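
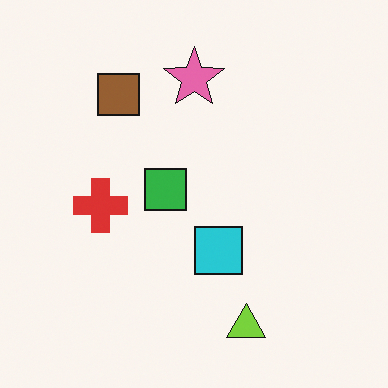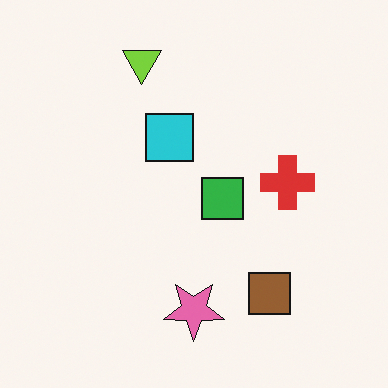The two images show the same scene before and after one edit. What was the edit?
The transformation is: rotated 180°.

The lime triangle sits in the bottom of the first image and the top of the second — consistent with a whole-image 180° rotation.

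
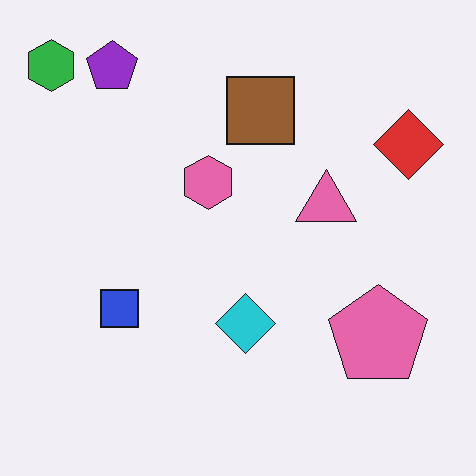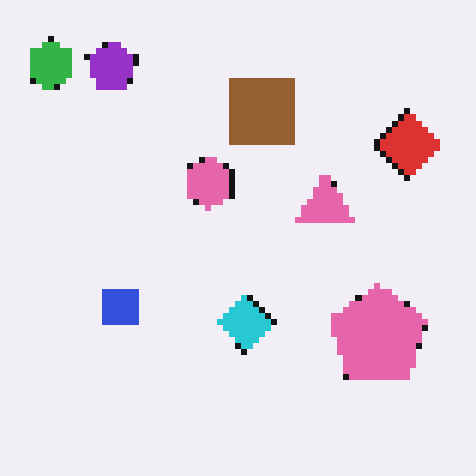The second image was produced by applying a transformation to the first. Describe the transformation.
The image was moderately pixelated.

Shapes are reduced to large square blocks; fine edges and outlines are lost — a downscale-then-upscale (mosaic) effect.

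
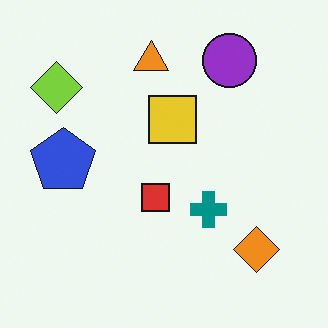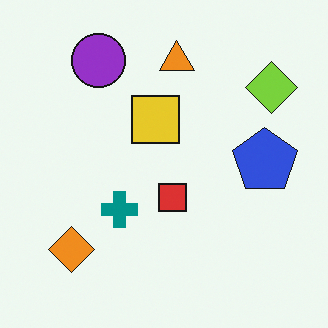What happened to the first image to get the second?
It was flipped horizontally (left ↔ right).

The lime diamond is in the top-left of the first image and the top-right of the second — shapes on opposite sides of the vertical midline have swapped in a mirror flip.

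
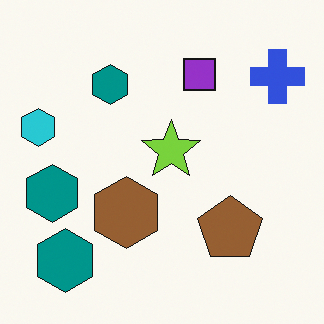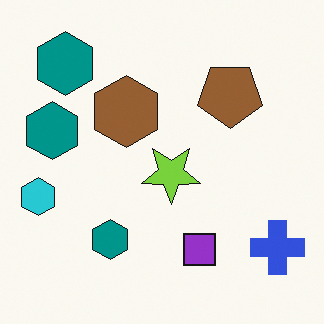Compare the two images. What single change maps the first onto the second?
The second image is the first flipped vertically (top ↔ bottom).

The purple square is in the top of the first image and the bottom of the second — shapes on opposite sides of the horizontal midline have swapped in a mirror flip.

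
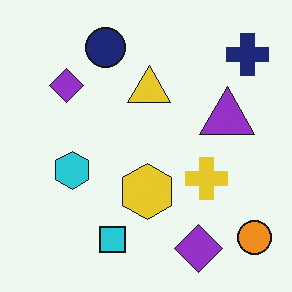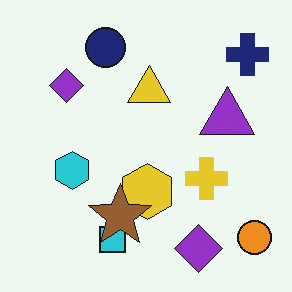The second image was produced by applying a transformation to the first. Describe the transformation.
The second image is the first overlaid with an additional brown star.

A brown star appears in the second image that is absent from the first.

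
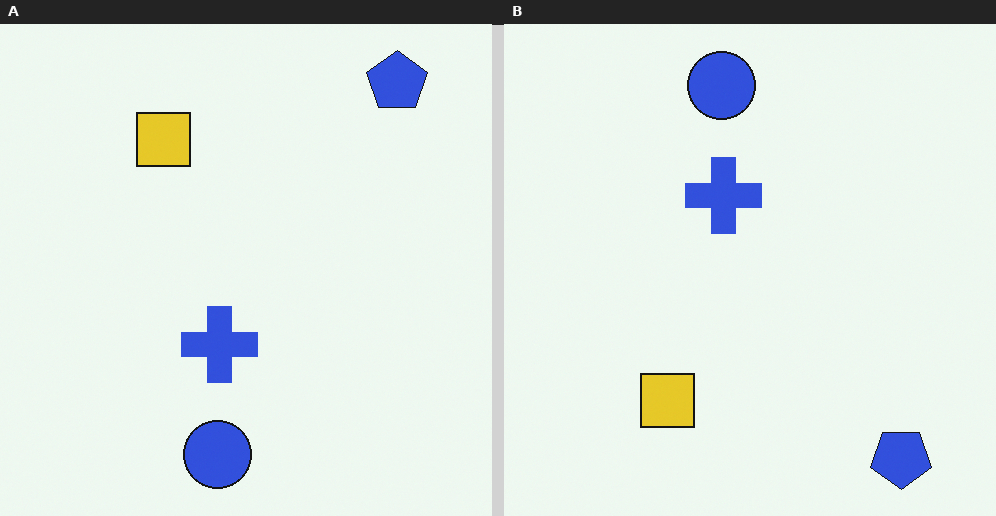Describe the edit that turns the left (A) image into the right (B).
Flipped vertically (top ↔ bottom).

The blue pentagon is in the top-right of the left (A) image and the bottom-right of the right (B) — shapes on opposite sides of the horizontal midline have swapped in a mirror flip.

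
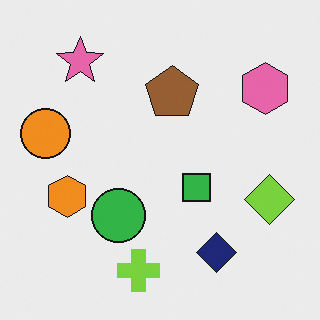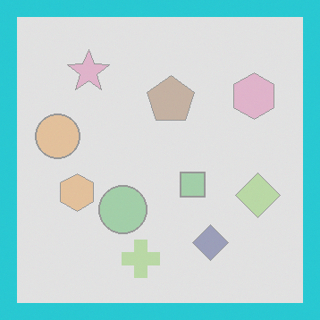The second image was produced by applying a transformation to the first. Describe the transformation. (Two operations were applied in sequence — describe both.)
Washed out (contrast reduced), then framed with a cyan border.

Tones are pushed toward mid-grey across the whole image — a global contrast change. A solid cyan frame runs around the edge of the second image, with the content slightly shrunk inside it.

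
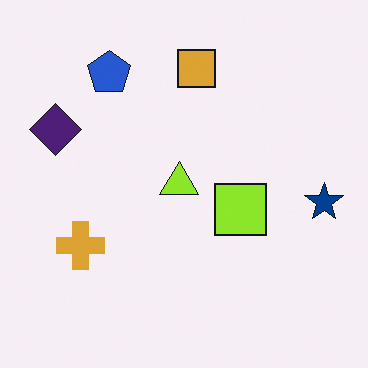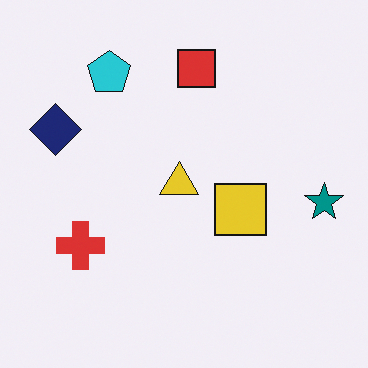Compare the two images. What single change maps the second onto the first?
Hue-shifted by a small amount.

Every shape's color has rotated by the same amount around the hue wheel — a uniform hue shift.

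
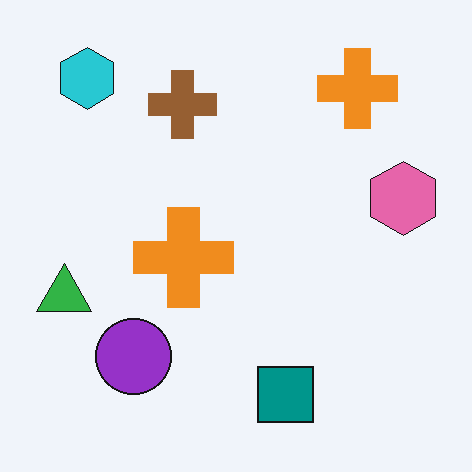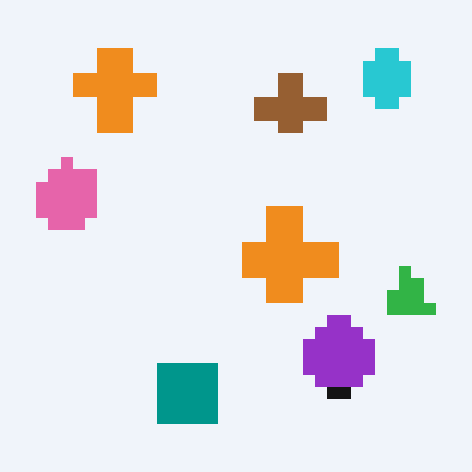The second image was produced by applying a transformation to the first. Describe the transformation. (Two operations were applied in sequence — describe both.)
The second image is the first flipped horizontally (left ↔ right), then coarsely pixelated.

The green triangle is in the left of the first image and the right of the second — shapes on opposite sides of the vertical midline have swapped in a mirror flip. Shapes are reduced to large square blocks; fine edges and outlines are lost — a downscale-then-upscale (mosaic) effect.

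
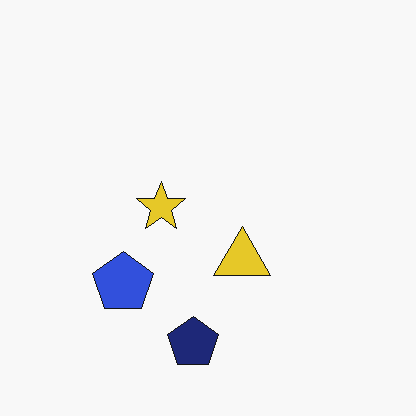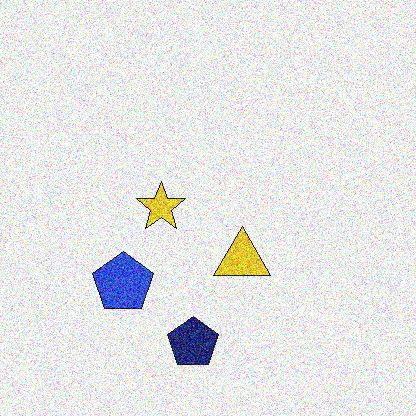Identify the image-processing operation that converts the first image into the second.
The transformation is: degraded with a thick layer of grain.

Random speckle covers the whole image, including the flat background.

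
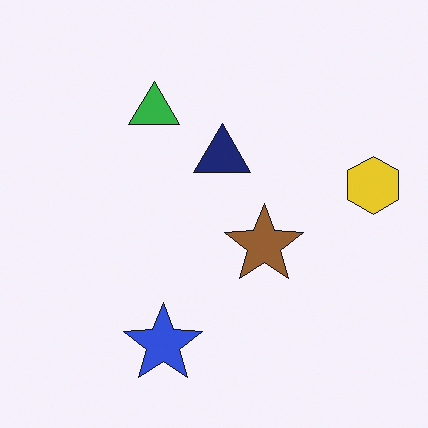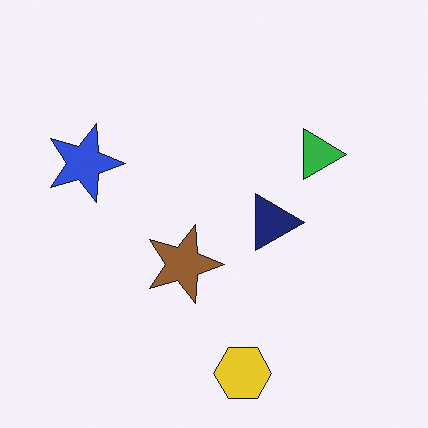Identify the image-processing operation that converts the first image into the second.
The image was rotated 90° clockwise.

The yellow hexagon sits in the right of the first image and the bottom of the second — consistent with a whole-image 90° clockwise rotation.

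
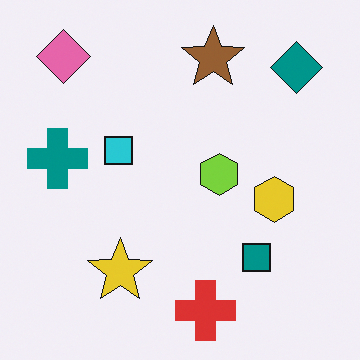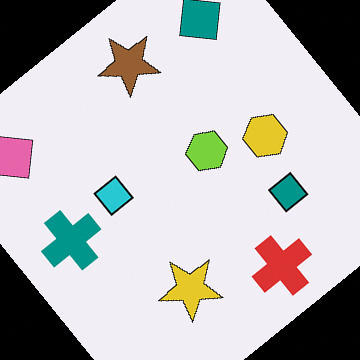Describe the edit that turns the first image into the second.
The transformation is: rotated counter-clockwise by a large amount — several tens of degrees.

Every shape is tilted by the same angle and the image corners show triangular fill wedges — a whole-image rotation by a non-right angle.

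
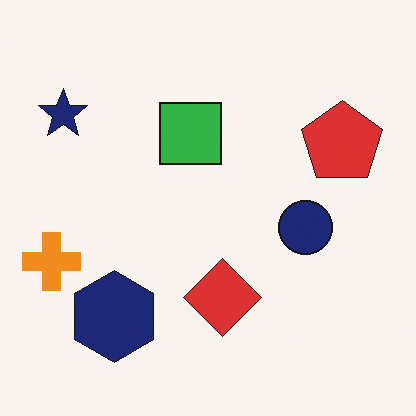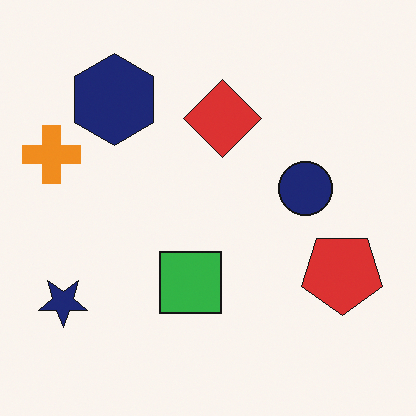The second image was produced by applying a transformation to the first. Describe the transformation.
It was flipped vertically (top ↔ bottom).

The navy hexagon is in the bottom-left of the first image and the top-left of the second — shapes on opposite sides of the horizontal midline have swapped in a mirror flip.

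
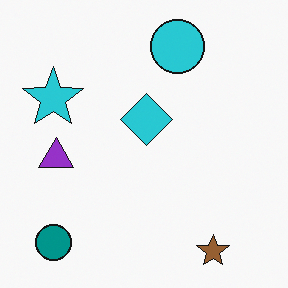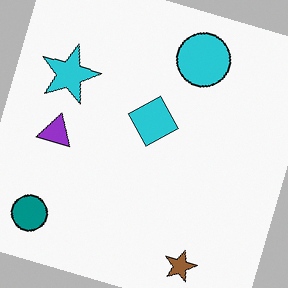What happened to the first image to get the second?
It was rotated clockwise by a clearly visible amount.

Every shape is tilted by the same angle and the image corners show triangular fill wedges — a whole-image rotation by a non-right angle.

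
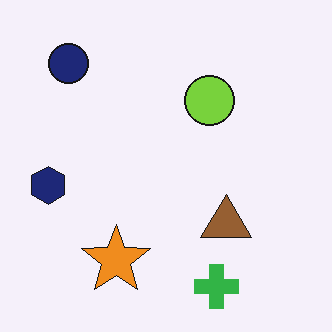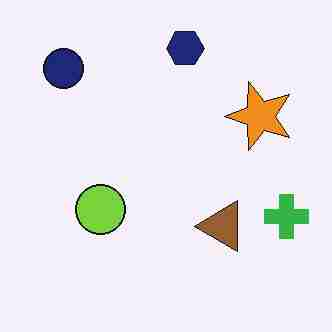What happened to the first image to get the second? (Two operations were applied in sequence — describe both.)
This is the original image transposed (reflected across the top-left ↔ bottom-right diagonal), then heavily JPEG-compressed with obvious blocking artifacts.

Shapes have swapped their row and column positions — what was in the top-right is now in the bottom-left — a diagonal reflection. Blocky 8×8 compression artifacts appear around shape edges and the flat background shows ringing — characteristic JPEG degradation.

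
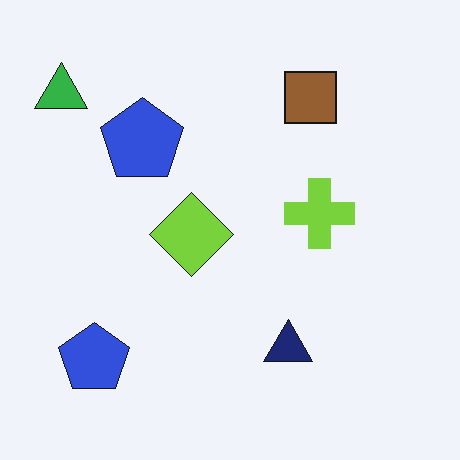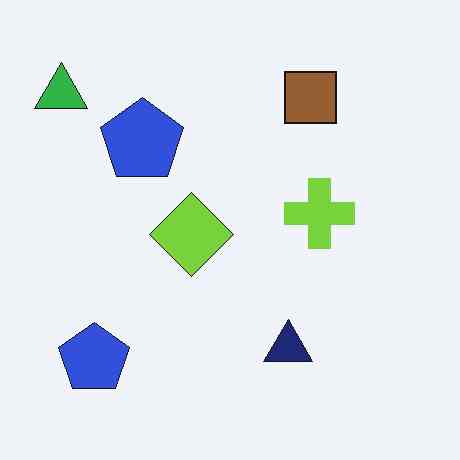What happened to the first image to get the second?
It was given moderate JPEG compression.

Blocky 8×8 compression artifacts appear around shape edges and the flat background shows ringing — characteristic JPEG degradation.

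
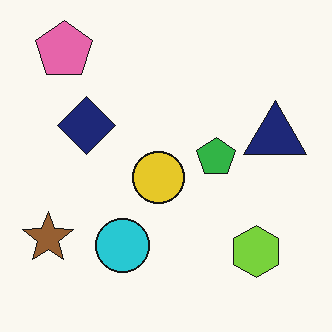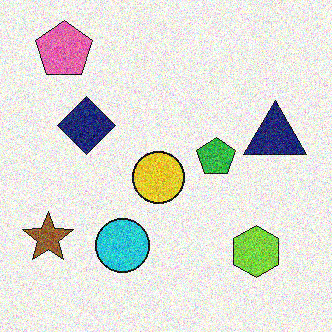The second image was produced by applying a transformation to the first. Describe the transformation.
The transformation is: degraded with heavy additive noise.

Random speckle covers the whole image, including the flat background.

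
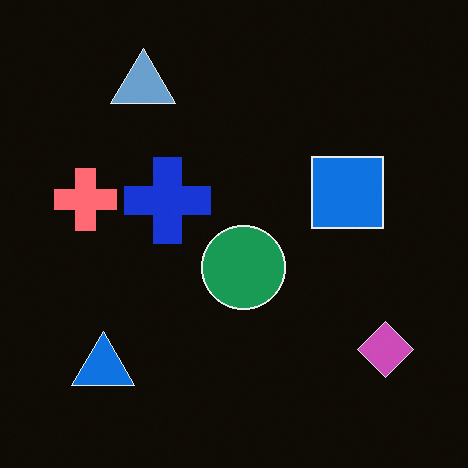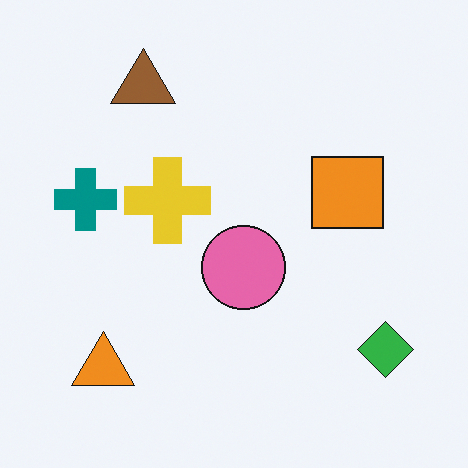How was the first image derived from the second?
Color-inverted (negative).

The light background has become dark and every shape's color is its complement — a photographic negative.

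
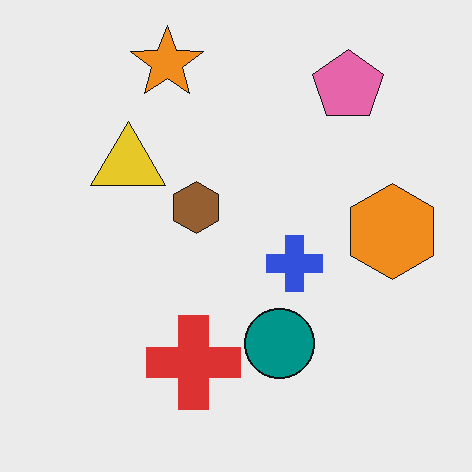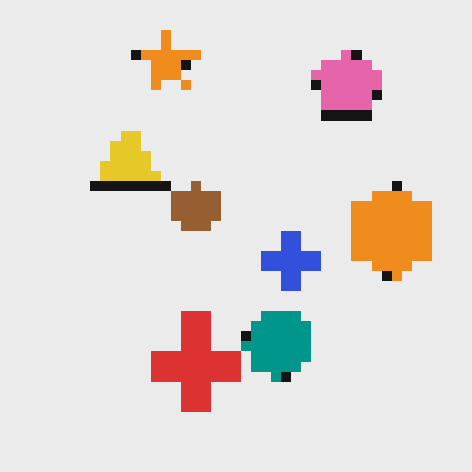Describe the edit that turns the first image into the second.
The transformation is: coarsely pixelated.

Shapes are reduced to large square blocks; fine edges and outlines are lost — a downscale-then-upscale (mosaic) effect.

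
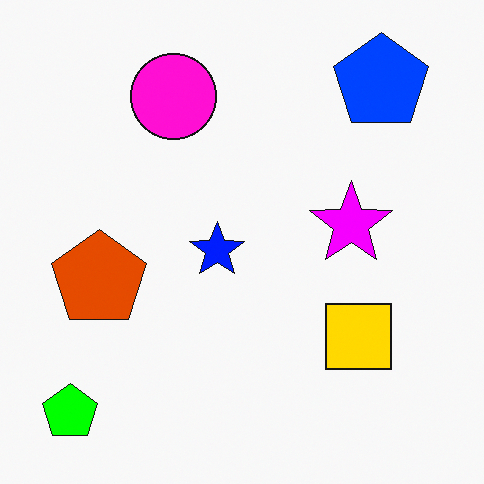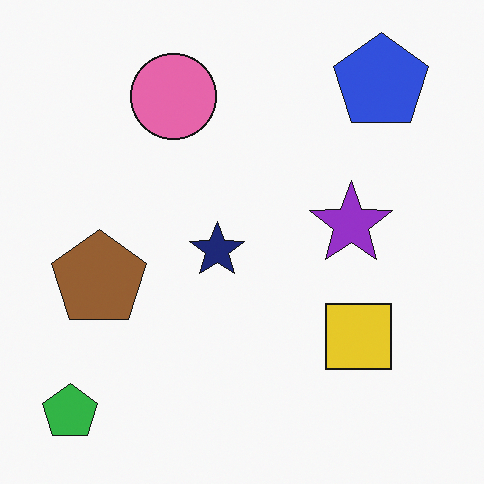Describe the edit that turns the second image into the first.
Made much more vivid (saturation change).

All colors are more vivid — a global saturation change.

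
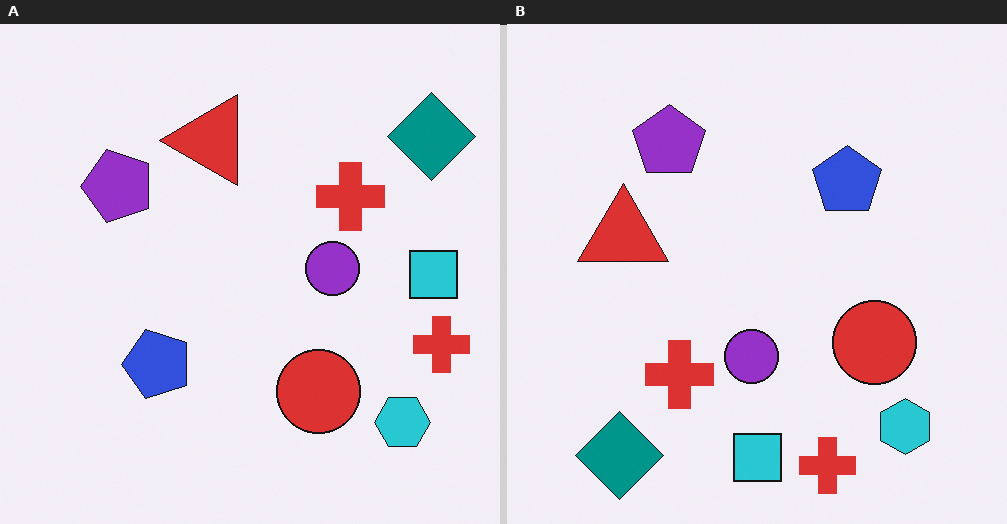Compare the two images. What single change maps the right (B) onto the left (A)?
Transposed (reflected across the top-left ↔ bottom-right diagonal).

Shapes have swapped their row and column positions — what was in the top-right is now in the bottom-left — a diagonal reflection.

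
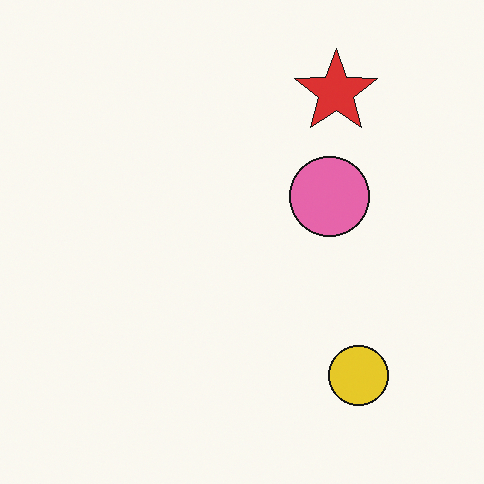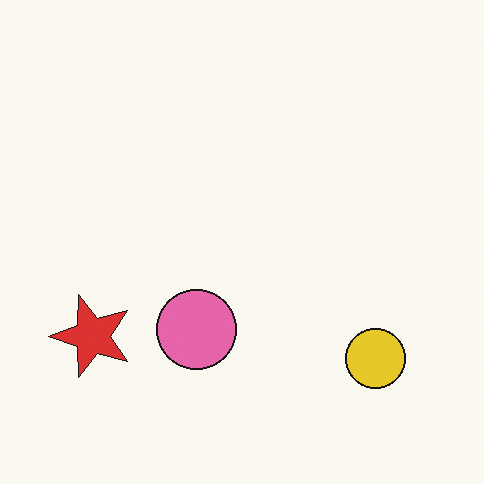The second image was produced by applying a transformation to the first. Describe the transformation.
The transformation is: transposed (reflected across the top-left ↔ bottom-right diagonal).

Shapes have swapped their row and column positions — what was in the top-right is now in the bottom-left — a diagonal reflection.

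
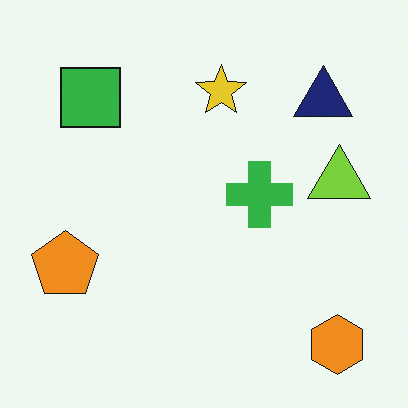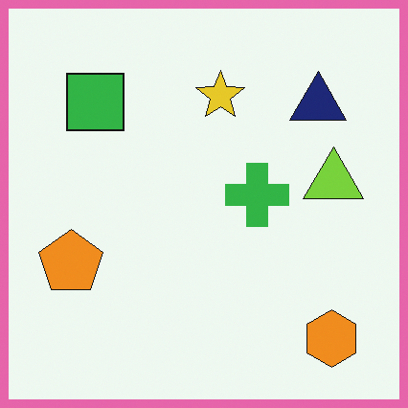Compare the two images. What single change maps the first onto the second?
The second image is the first framed with a pink border.

A solid pink frame runs around the edge of the second image, with the content slightly shrunk inside it.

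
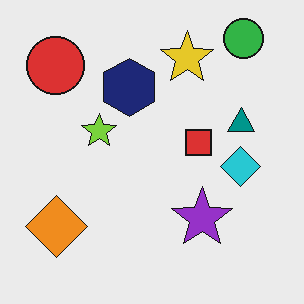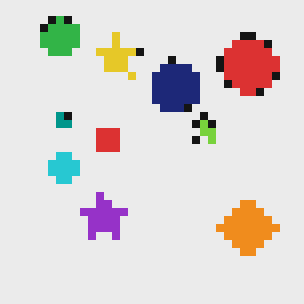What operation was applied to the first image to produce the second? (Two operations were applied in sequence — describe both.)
The transformation is: pixelated into visible square blocks, then flipped horizontally (left ↔ right).

Shapes are reduced to large square blocks; fine edges and outlines are lost — a downscale-then-upscale (mosaic) effect. The red circle is in the top-left of the first image and the top-right of the second — shapes on opposite sides of the vertical midline have swapped in a mirror flip.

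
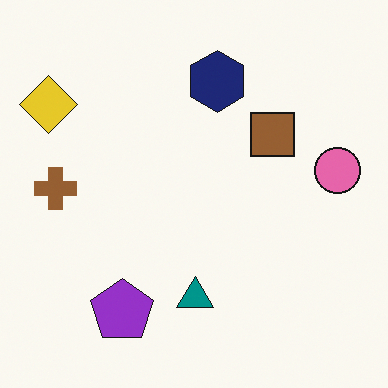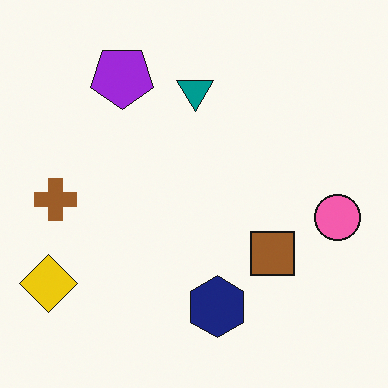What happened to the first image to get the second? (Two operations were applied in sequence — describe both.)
It was slightly oversaturated, then flipped vertically (top ↔ bottom).

All colors are more vivid — a global saturation change. The purple pentagon is in the bottom-left of the first image and the top-left of the second — shapes on opposite sides of the horizontal midline have swapped in a mirror flip.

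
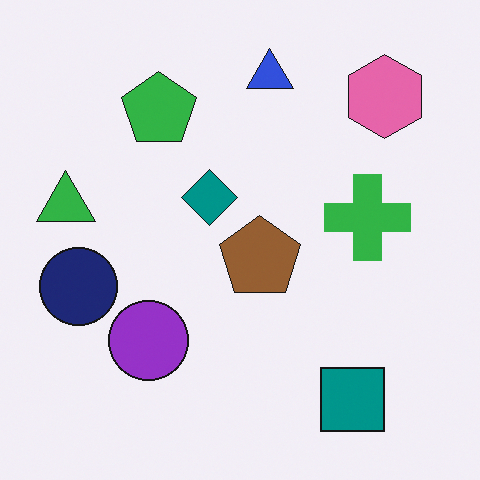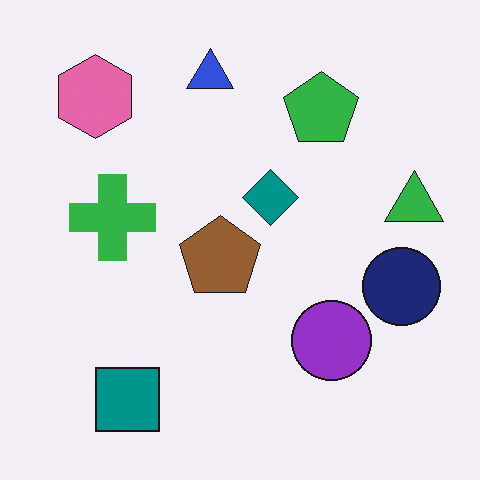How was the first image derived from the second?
The image was flipped horizontally (left ↔ right).

The green triangle is in the right of the second image and the left of the first — shapes on opposite sides of the vertical midline have swapped in a mirror flip.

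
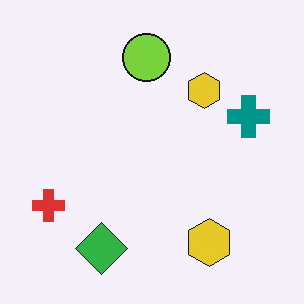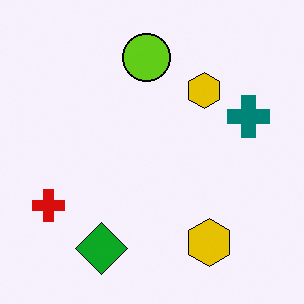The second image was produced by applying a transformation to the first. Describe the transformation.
The transformation is: given slightly increased contrast.

Tones are pushed away from mid-grey across the whole image — a global contrast change.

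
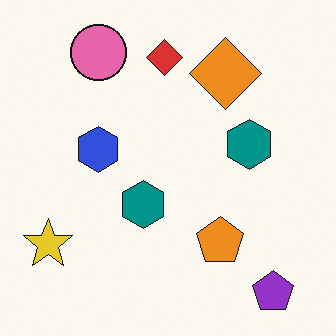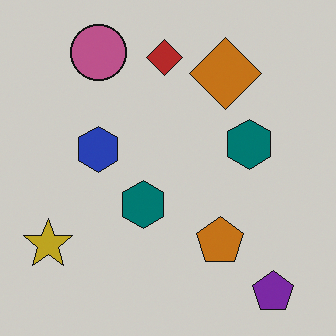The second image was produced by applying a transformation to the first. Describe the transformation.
This is the original image darkened a little.

Every pixel — background and shapes alike — is uniformly darkened.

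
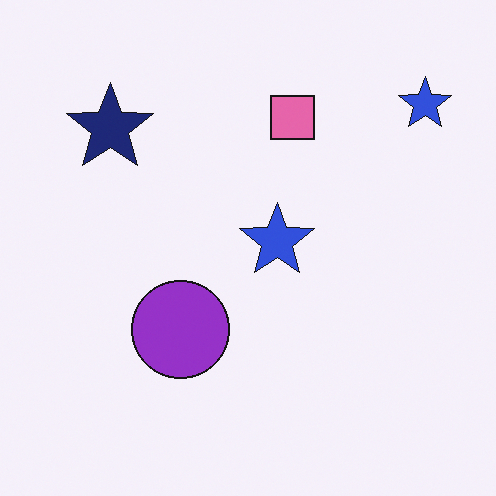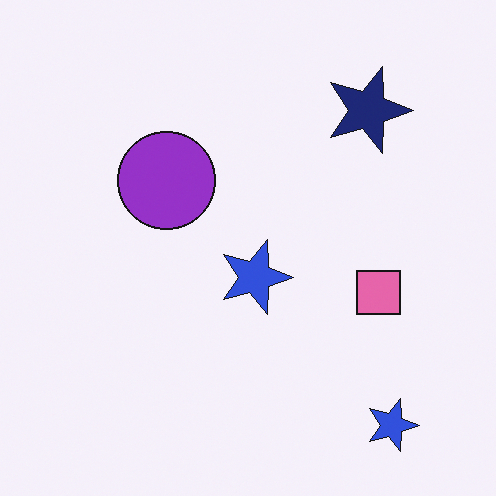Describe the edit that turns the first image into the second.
The transformation is: rotated 90° clockwise.

The navy star sits in the top-left of the first image and the top-right of the second — consistent with a whole-image 90° clockwise rotation.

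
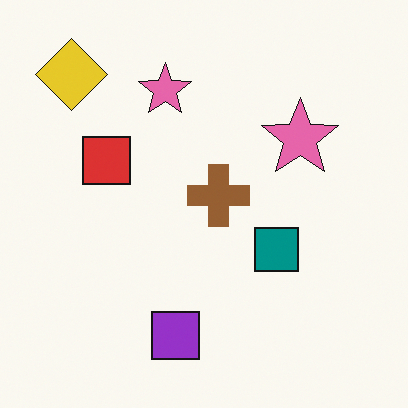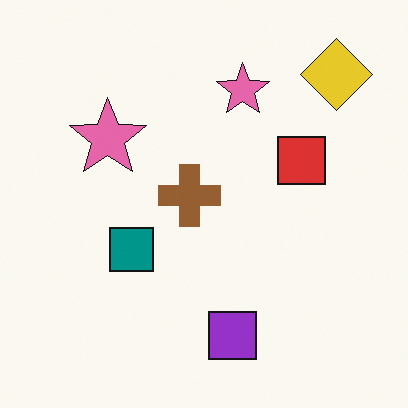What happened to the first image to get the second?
The transformation is: flipped horizontally (left ↔ right).

The yellow diamond is in the top-left of the first image and the top-right of the second — shapes on opposite sides of the vertical midline have swapped in a mirror flip.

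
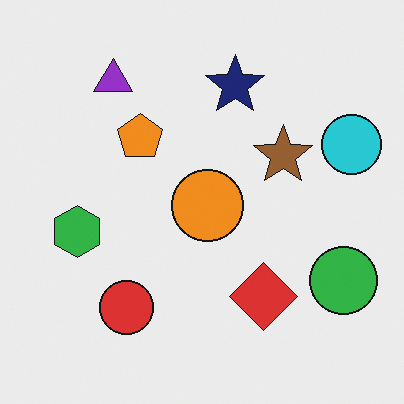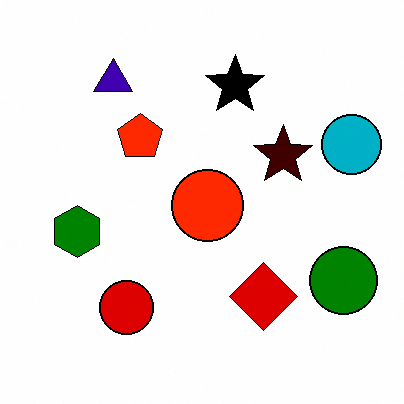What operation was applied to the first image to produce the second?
It was given much higher contrast.

Tones are pushed away from mid-grey across the whole image — a global contrast change.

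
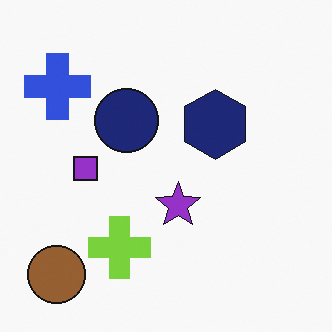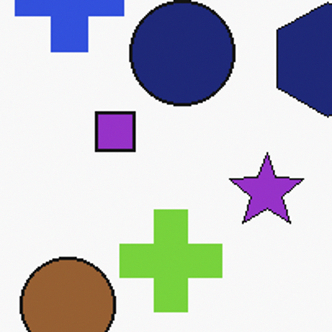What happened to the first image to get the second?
The transformation is: cropped to a noticeably smaller region and rescaled.

The visible shapes are larger and the field of view is narrower; shapes near the original edges may be partly or wholly outside the frame — a crop-and-rescale.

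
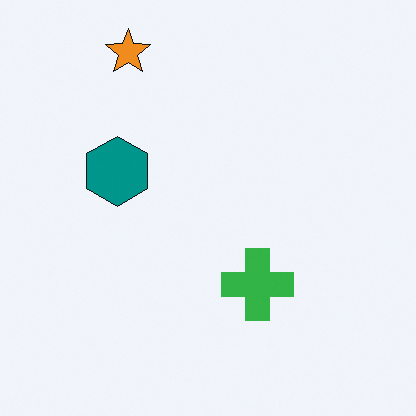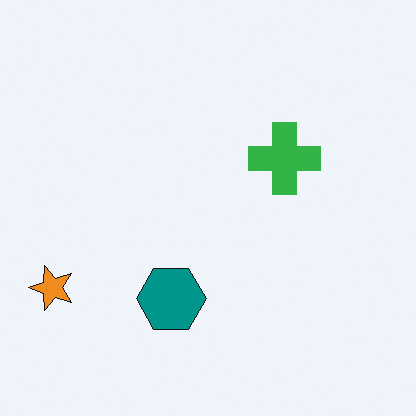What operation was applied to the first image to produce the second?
Rotated 90° counter-clockwise.

The orange star sits in the top-left of the first image and the bottom-left of the second — consistent with a whole-image 90° counter-clockwise rotation.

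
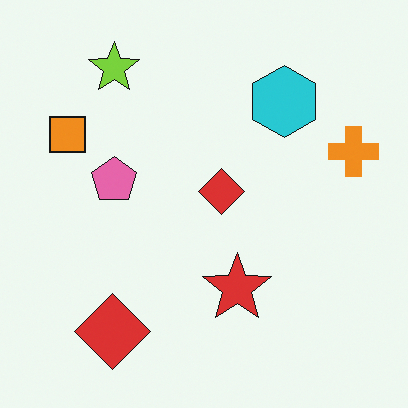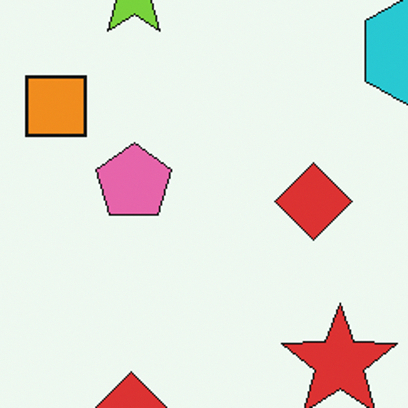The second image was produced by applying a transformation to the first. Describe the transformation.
Cropped tightly and scaled back up.

The visible shapes are larger and the field of view is narrower; shapes near the original edges may be partly or wholly outside the frame — a crop-and-rescale.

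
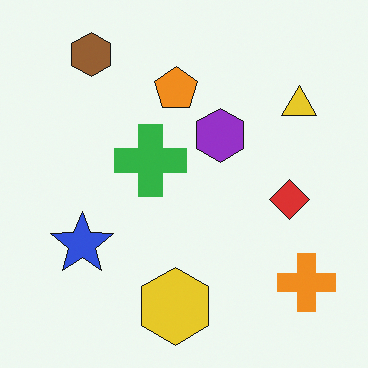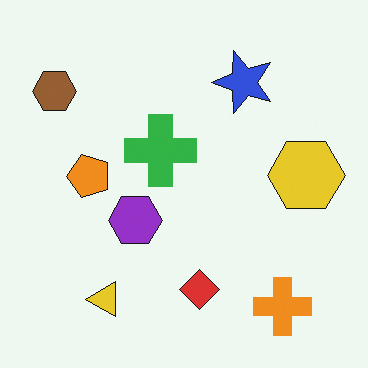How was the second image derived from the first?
The transformation is: transposed (reflected across the top-left ↔ bottom-right diagonal).

Shapes have swapped their row and column positions — what was in the top-right is now in the bottom-left — a diagonal reflection.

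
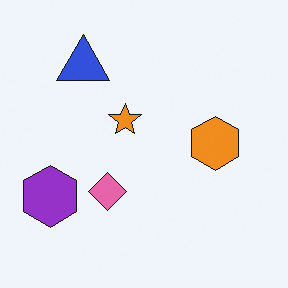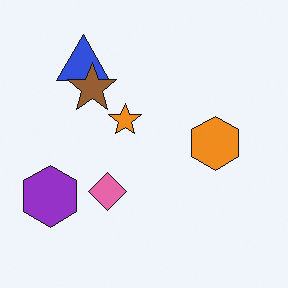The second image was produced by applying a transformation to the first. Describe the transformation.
Overlaid with an additional brown star.

A brown star appears in the second image that is absent from the first.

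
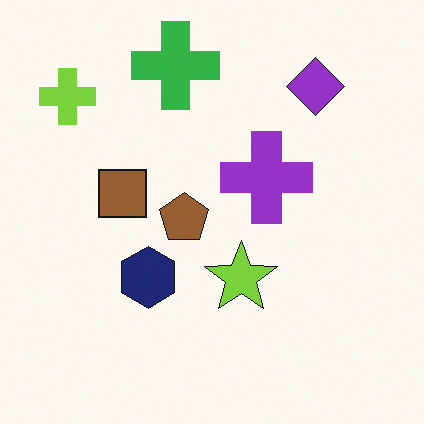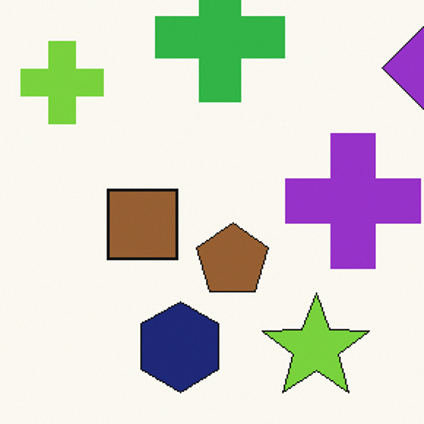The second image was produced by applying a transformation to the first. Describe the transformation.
The transformation is: cropped to a modestly smaller region and rescaled.

The visible shapes are larger and the field of view is narrower; shapes near the original edges may be partly or wholly outside the frame — a crop-and-rescale.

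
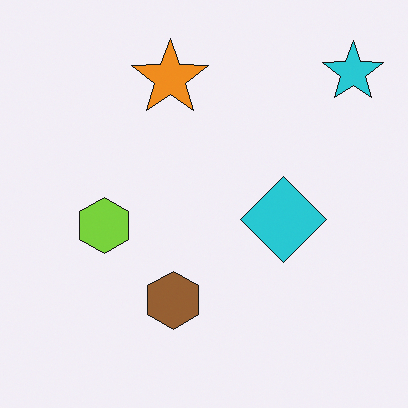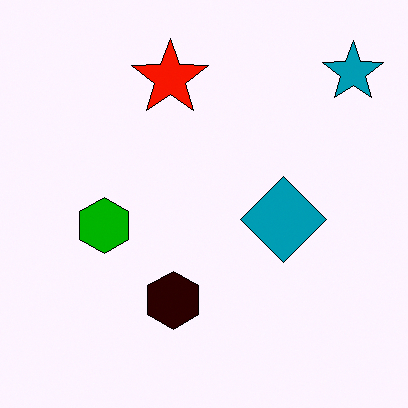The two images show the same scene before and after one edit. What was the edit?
The image was boosted in contrast.

Tones are pushed away from mid-grey across the whole image — a global contrast change.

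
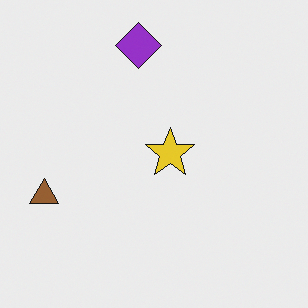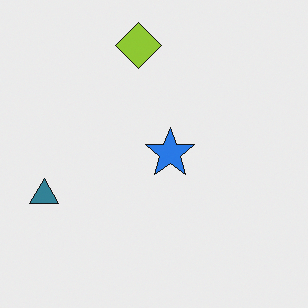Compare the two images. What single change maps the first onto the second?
Hue-shifted through roughly half the color wheel.

Every shape's color has rotated by the same amount around the hue wheel — a uniform hue shift.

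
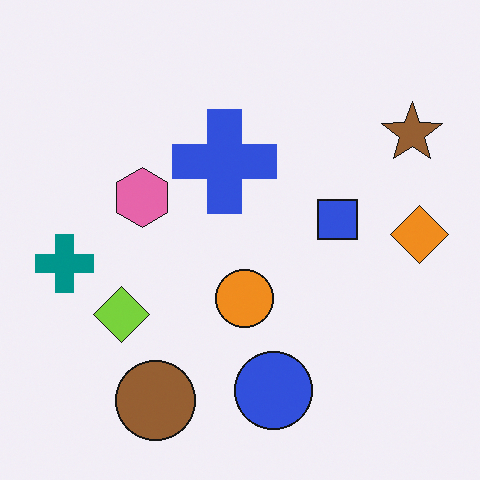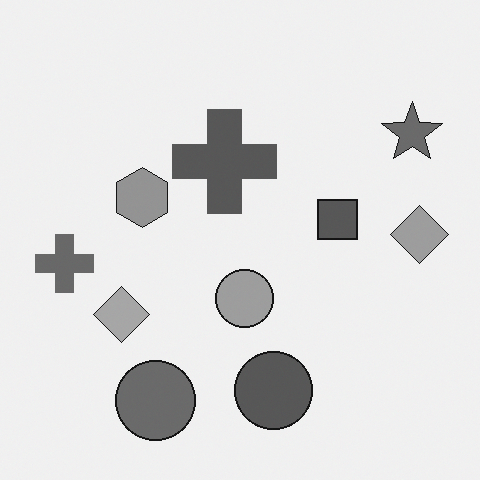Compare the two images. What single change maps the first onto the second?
This is the original image converted to grayscale.

All color is removed — every shape is now a shade of grey.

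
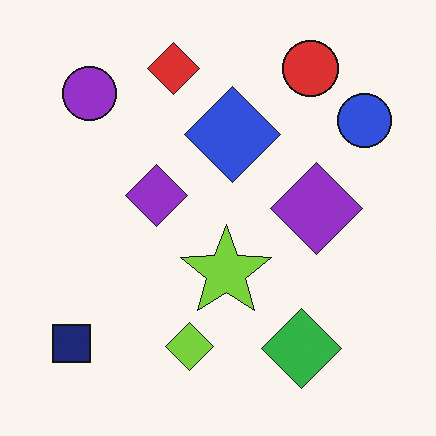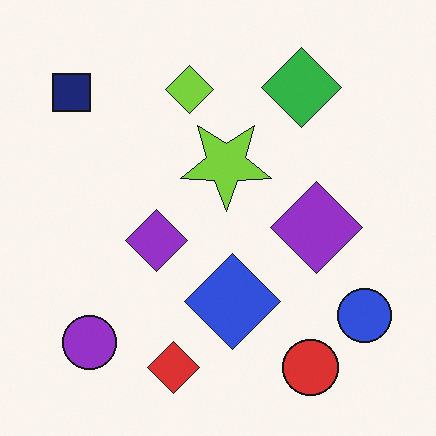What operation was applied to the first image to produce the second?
The image was flipped vertically (top ↔ bottom).

The red diamond is in the top of the first image and the bottom of the second — shapes on opposite sides of the horizontal midline have swapped in a mirror flip.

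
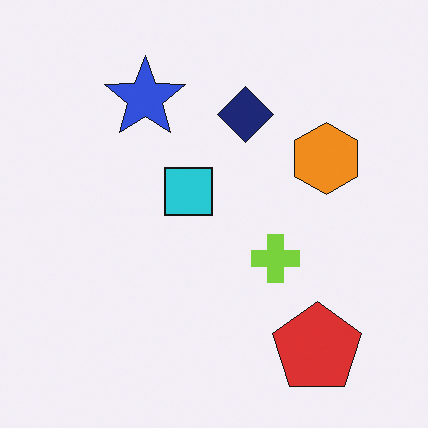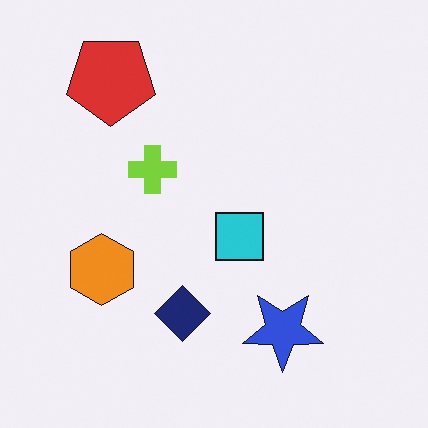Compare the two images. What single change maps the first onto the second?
This is the original image rotated 180°.

The red pentagon sits in the bottom-right of the first image and the top-left of the second — consistent with a whole-image 180° rotation.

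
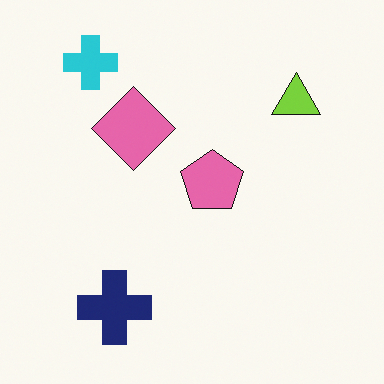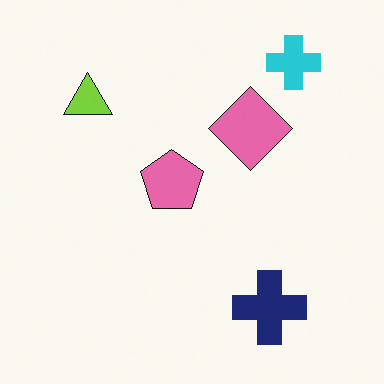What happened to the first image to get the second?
The image was flipped horizontally (left ↔ right).

The lime triangle is in the top-right of the first image and the top-left of the second — shapes on opposite sides of the vertical midline have swapped in a mirror flip.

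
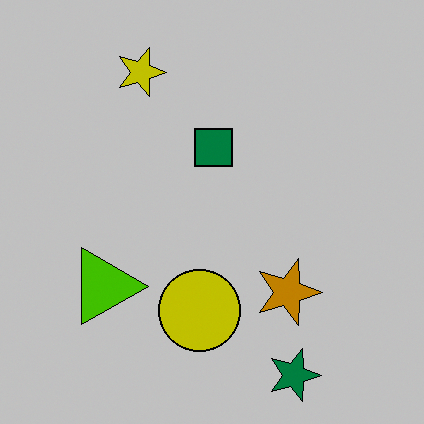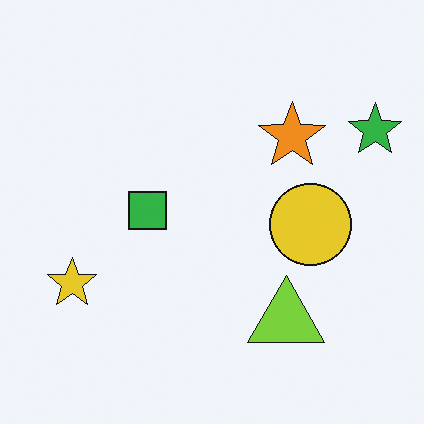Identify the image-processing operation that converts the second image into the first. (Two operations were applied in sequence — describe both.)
The transformation is: aggressively posterized, then rotated 90° clockwise.

Each flat color has snapped to a coarser quantized level — most visibly, the near-white background has dropped to a flat grey. The green star sits in the top-right of the second image and the bottom-right of the first — consistent with a whole-image 90° clockwise rotation.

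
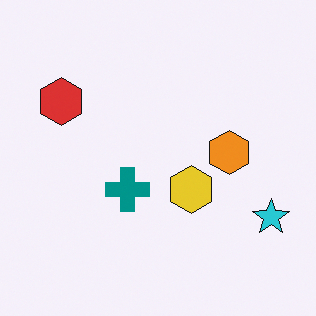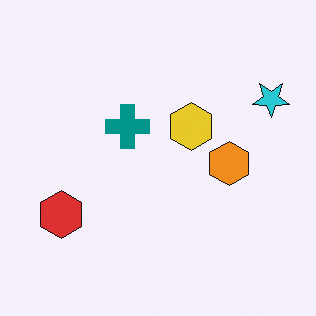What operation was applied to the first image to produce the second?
Flipped vertically (top ↔ bottom).

The cyan star is in the bottom-right of the first image and the top-right of the second — shapes on opposite sides of the horizontal midline have swapped in a mirror flip.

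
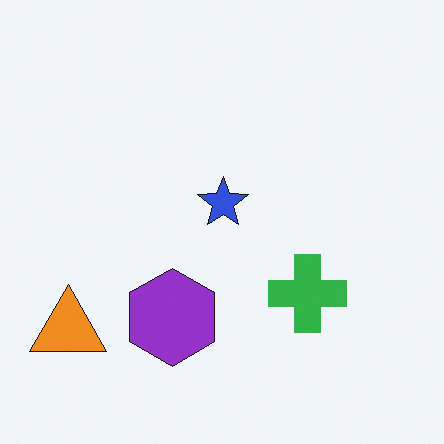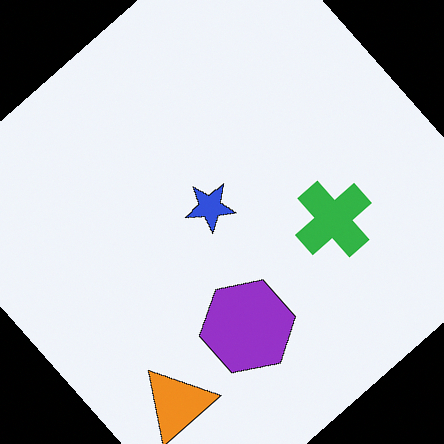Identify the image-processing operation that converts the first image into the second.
The second image is the first rotated counter-clockwise by a large amount — several tens of degrees.

Every shape is tilted by the same angle and the image corners show triangular fill wedges — a whole-image rotation by a non-right angle.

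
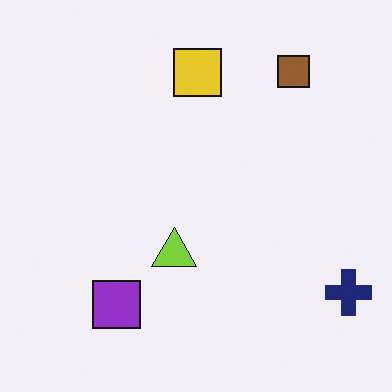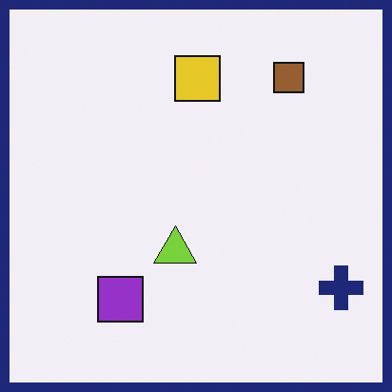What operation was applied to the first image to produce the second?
Framed with a navy border.

A solid navy frame runs around the edge of the second image, with the content slightly shrunk inside it.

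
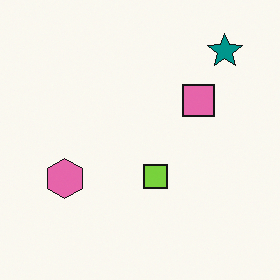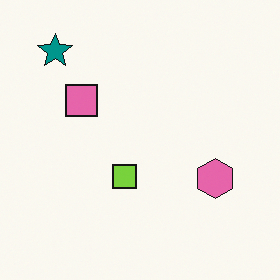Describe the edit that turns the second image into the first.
The first image is the second flipped horizontally (left ↔ right).

The teal star is in the top-left of the second image and the top-right of the first — shapes on opposite sides of the vertical midline have swapped in a mirror flip.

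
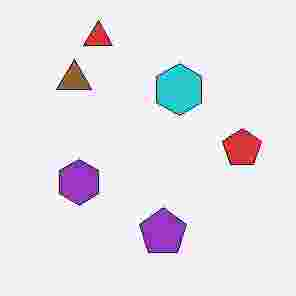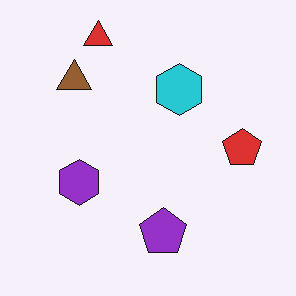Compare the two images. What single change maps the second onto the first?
Heavily JPEG-compressed with obvious blocking artifacts.

Blocky 8×8 compression artifacts appear around shape edges and the flat background shows ringing — characteristic JPEG degradation.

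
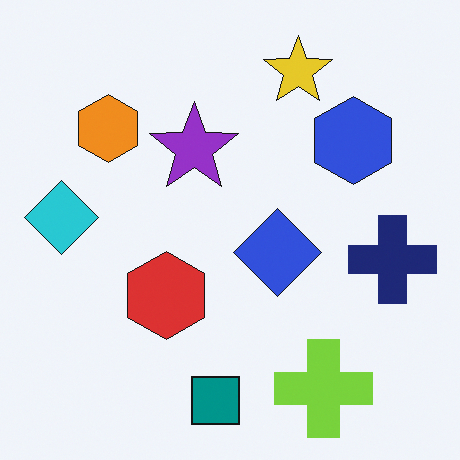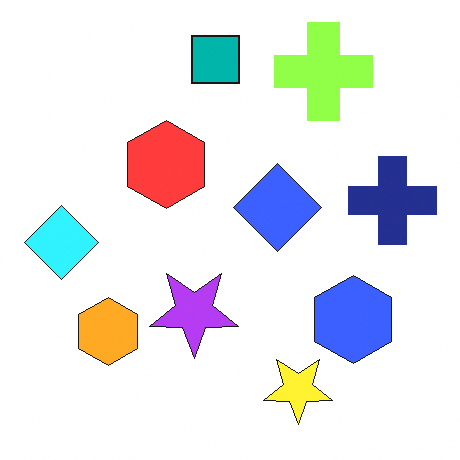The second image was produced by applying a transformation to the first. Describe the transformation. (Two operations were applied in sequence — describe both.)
It was slightly brightened, then flipped vertically (top ↔ bottom).

Every pixel — background and shapes alike — is uniformly brightened. The teal square is in the bottom of the first image and the top of the second — shapes on opposite sides of the horizontal midline have swapped in a mirror flip.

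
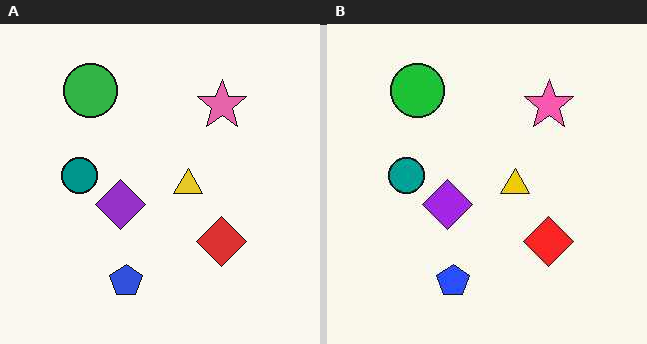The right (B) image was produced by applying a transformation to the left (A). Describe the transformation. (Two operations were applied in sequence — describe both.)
It was slightly oversaturated, then JPEG-compressed with visible artifacts.

All colors are more vivid — a global saturation change. Blocky 8×8 compression artifacts appear around shape edges and the flat background shows ringing — characteristic JPEG degradation.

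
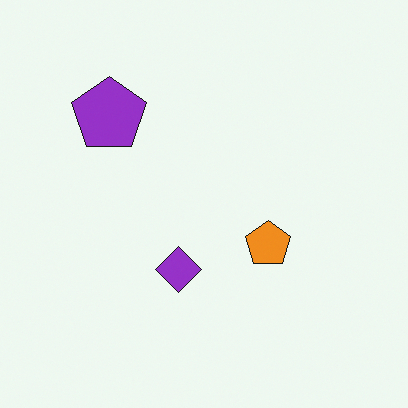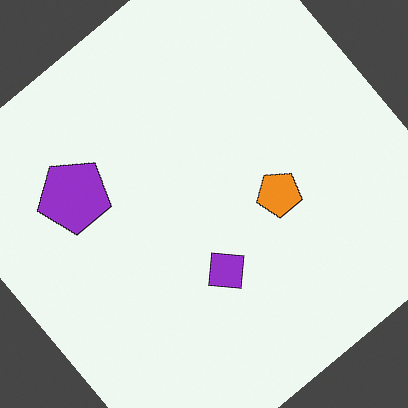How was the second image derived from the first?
Rotated counter-clockwise by a large amount — several tens of degrees.

Every shape is tilted by the same angle and the image corners show triangular fill wedges — a whole-image rotation by a non-right angle.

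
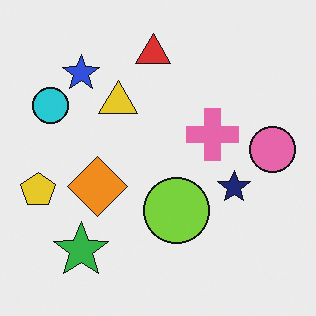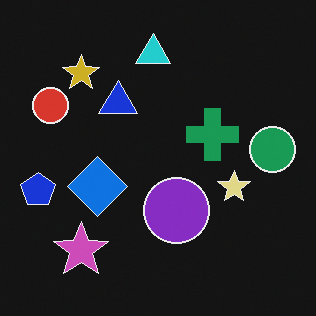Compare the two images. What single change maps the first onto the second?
It was color-inverted (negative).

The light background has become dark and every shape's color is its complement — a photographic negative.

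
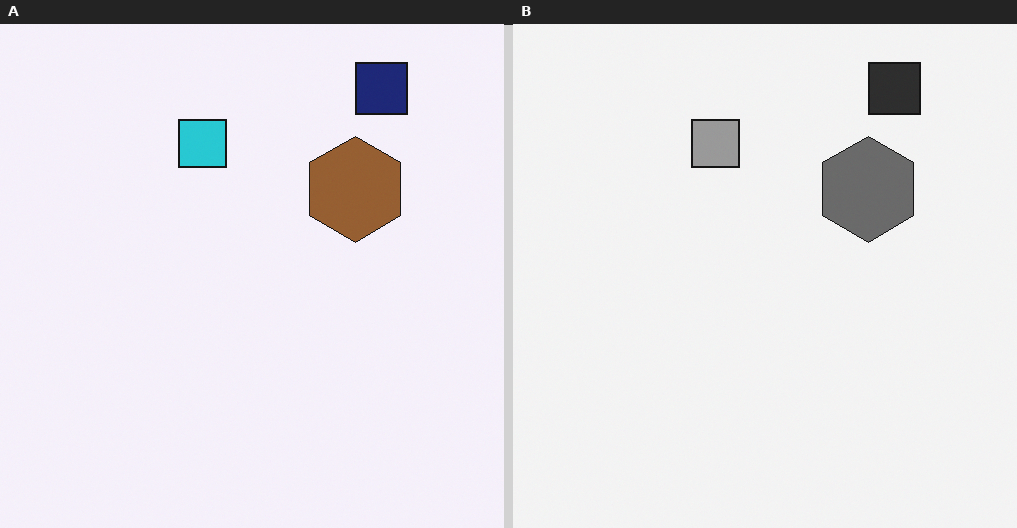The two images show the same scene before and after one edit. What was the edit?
This is the original image converted to grayscale.

All color is removed — every shape is now a shade of grey.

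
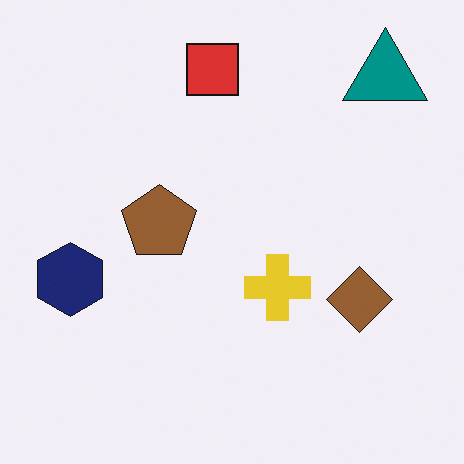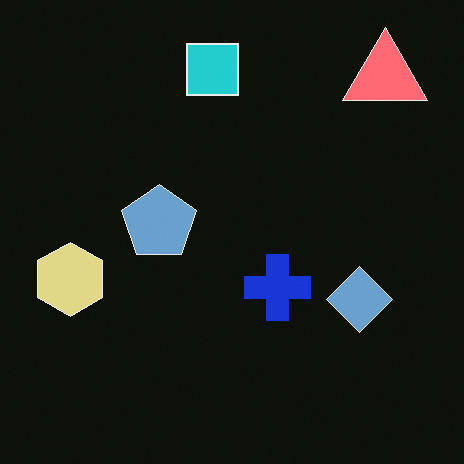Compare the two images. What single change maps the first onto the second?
The image was color-inverted (negative).

The light background has become dark and every shape's color is its complement — a photographic negative.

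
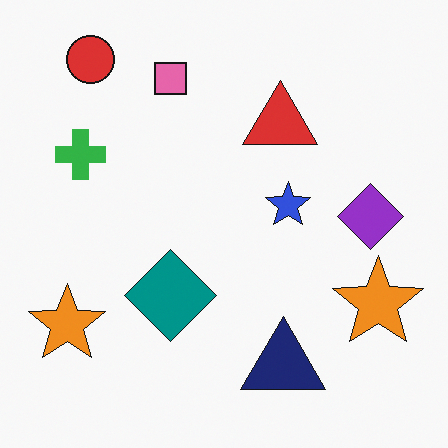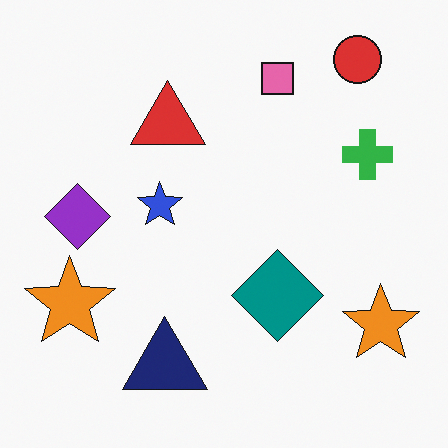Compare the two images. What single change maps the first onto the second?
Flipped horizontally (left ↔ right).

The purple diamond is in the right of the first image and the left of the second — shapes on opposite sides of the vertical midline have swapped in a mirror flip.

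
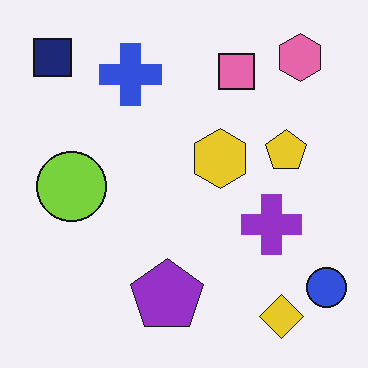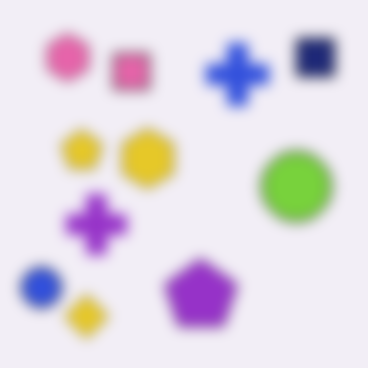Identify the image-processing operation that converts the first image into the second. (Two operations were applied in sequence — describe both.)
The second image is the first flipped horizontally (left ↔ right), then strongly gaussian-blurred.

The blue circle is in the bottom-right of the first image and the bottom-left of the second — shapes on opposite sides of the vertical midline have swapped in a mirror flip. Shape edges and outlines are uniformly softened across the whole image.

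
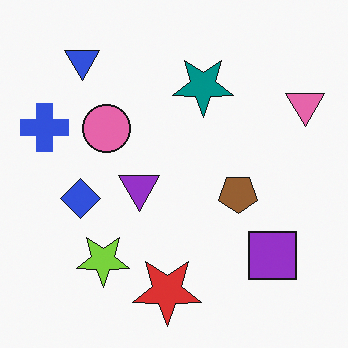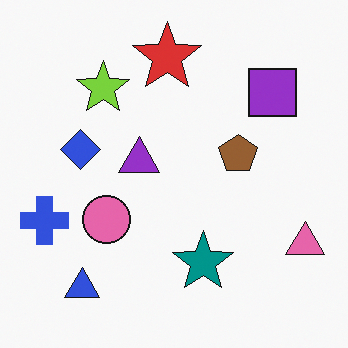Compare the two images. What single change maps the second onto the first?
Flipped vertically (top ↔ bottom).

The red star is in the top of the second image and the bottom of the first — shapes on opposite sides of the horizontal midline have swapped in a mirror flip.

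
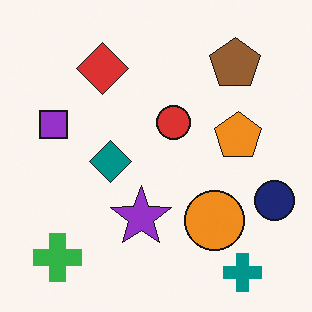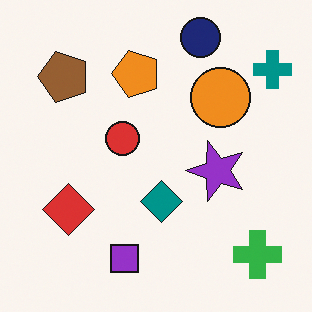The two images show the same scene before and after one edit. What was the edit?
It was rotated 90° counter-clockwise.

The teal cross sits in the bottom-right of the first image and the top-right of the second — consistent with a whole-image 90° counter-clockwise rotation.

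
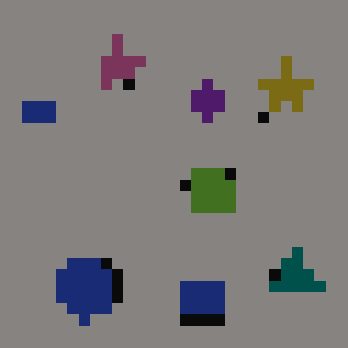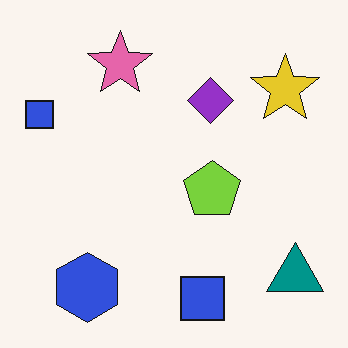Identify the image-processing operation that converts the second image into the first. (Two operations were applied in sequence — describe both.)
The transformation is: coarsely pixelated, then noticeably darkened.

Shapes are reduced to large square blocks; fine edges and outlines are lost — a downscale-then-upscale (mosaic) effect. Every pixel — background and shapes alike — is uniformly darkened.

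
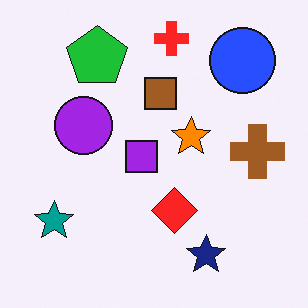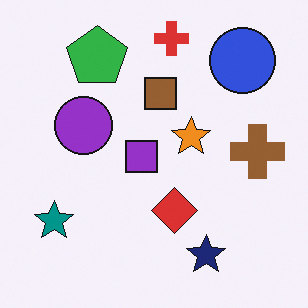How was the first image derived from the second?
This is the original image slightly oversaturated.

All colors are more vivid — a global saturation change.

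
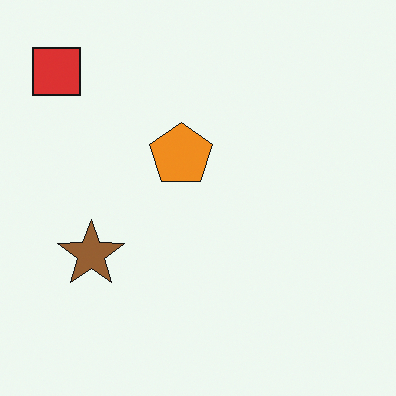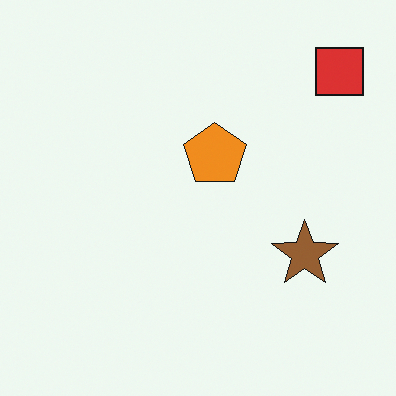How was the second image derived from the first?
Flipped horizontally (left ↔ right).

The red square is in the top-left of the first image and the top-right of the second — shapes on opposite sides of the vertical midline have swapped in a mirror flip.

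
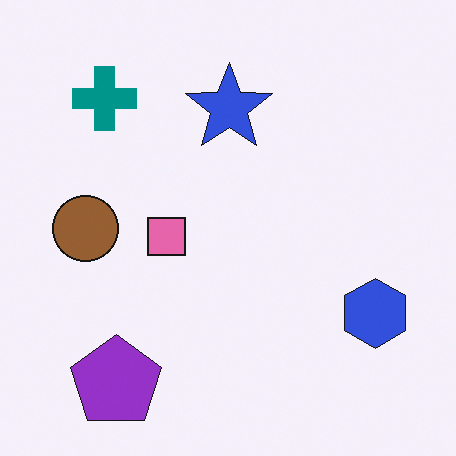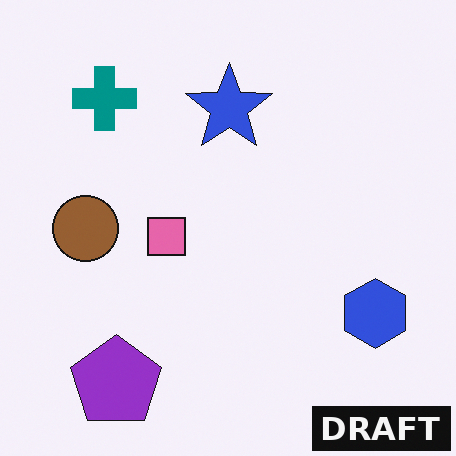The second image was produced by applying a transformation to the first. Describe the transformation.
The image was watermarked with the text "DRAFT" in the lower-right corner.

A dark label reading "DRAFT" appears in the lower-right corner.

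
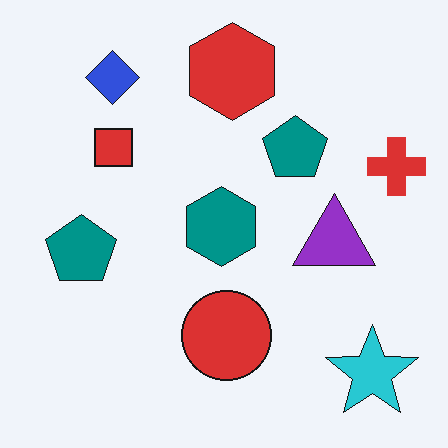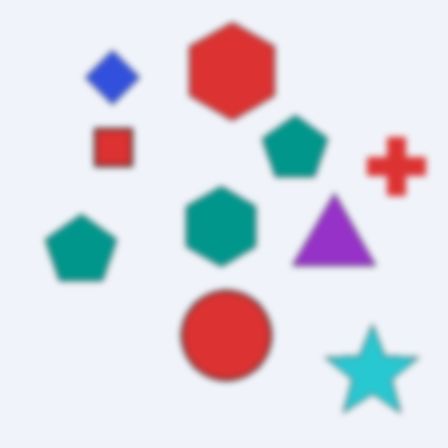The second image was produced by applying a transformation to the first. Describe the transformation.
The second image is the first noticeably gaussian-blurred.

Shape edges and outlines are uniformly softened across the whole image.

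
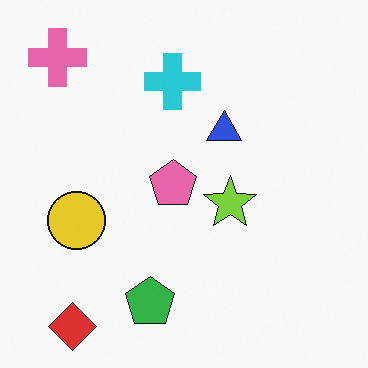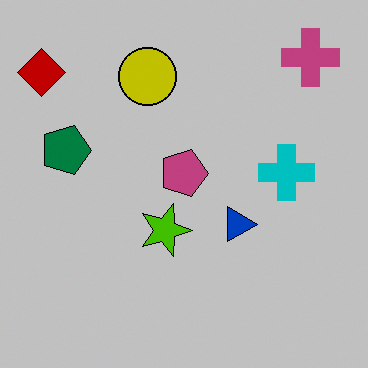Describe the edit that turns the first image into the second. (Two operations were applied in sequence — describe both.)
This is the original image heavily posterized to just a handful of flat colors, then rotated 90° clockwise.

Each flat color has snapped to a coarser quantized level — most visibly, the near-white background has dropped to a flat grey. The red diamond sits in the bottom-left of the first image and the top-left of the second — consistent with a whole-image 90° clockwise rotation.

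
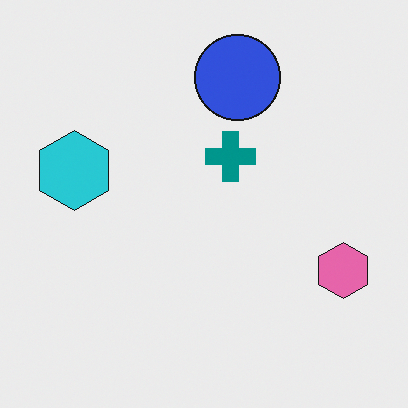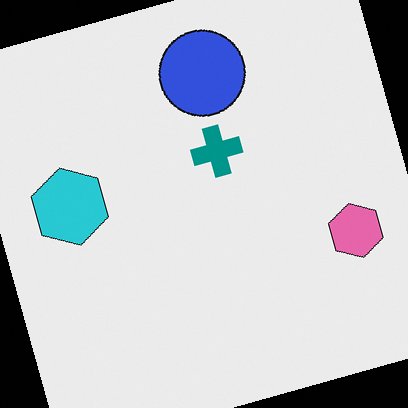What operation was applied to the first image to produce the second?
The image was rotated counter-clockwise by a clearly visible amount.

Every shape is tilted by the same angle and the image corners show triangular fill wedges — a whole-image rotation by a non-right angle.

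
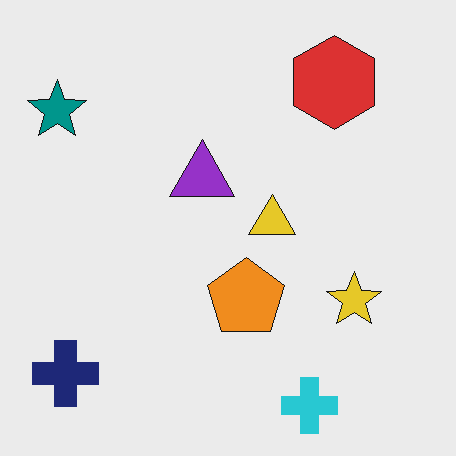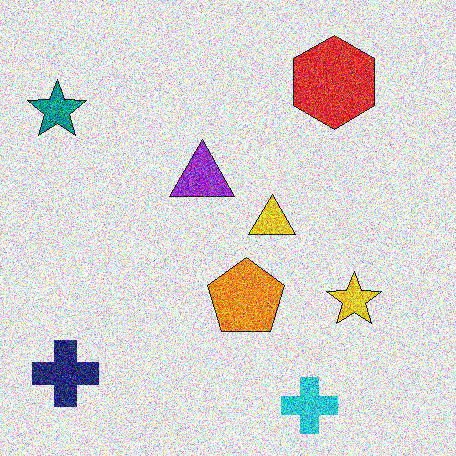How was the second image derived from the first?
This is the original image degraded with a thick layer of grain.

Random speckle covers the whole image, including the flat background.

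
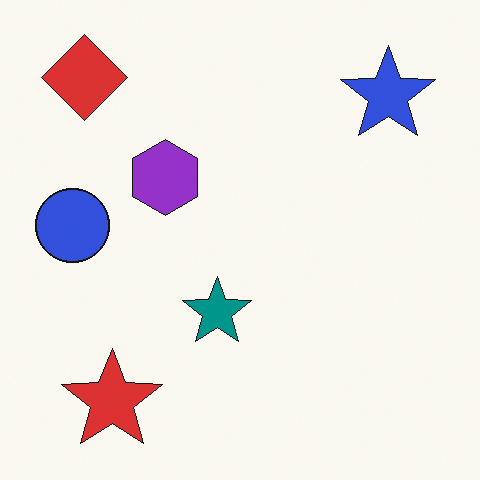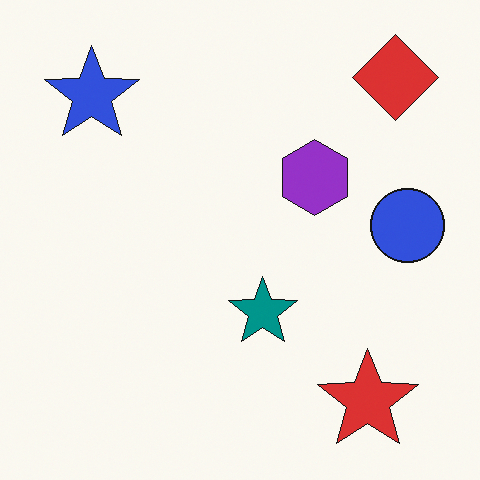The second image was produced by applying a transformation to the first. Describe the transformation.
This is the original image flipped horizontally (left ↔ right).

The blue circle is in the left of the first image and the right of the second — shapes on opposite sides of the vertical midline have swapped in a mirror flip.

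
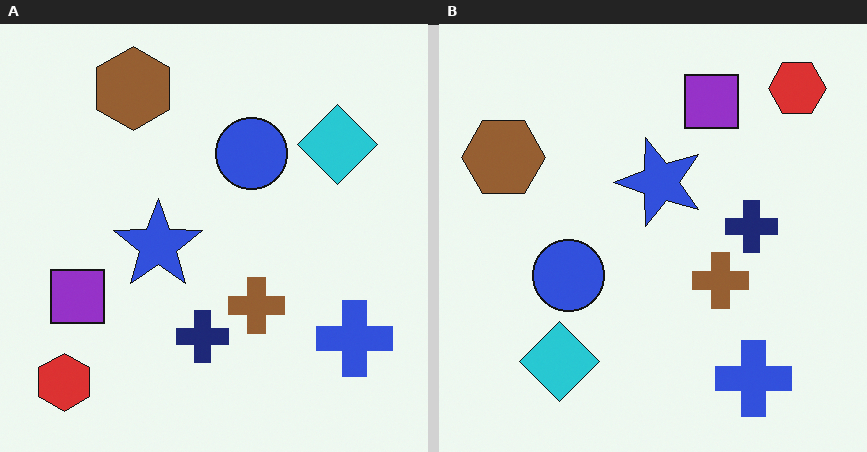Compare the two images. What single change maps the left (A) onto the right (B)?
The image was transposed (reflected across the top-left ↔ bottom-right diagonal).

Shapes have swapped their row and column positions — what was in the top-right is now in the bottom-left — a diagonal reflection.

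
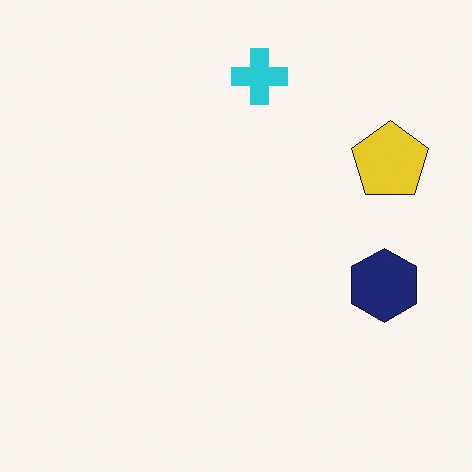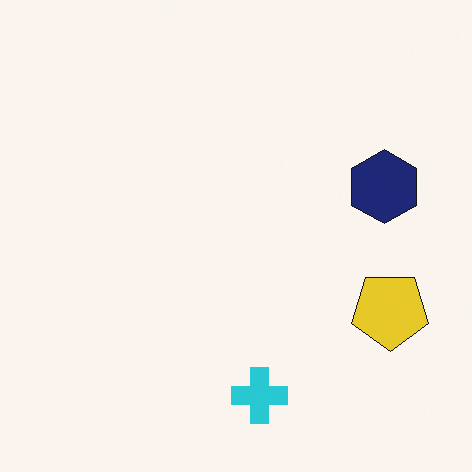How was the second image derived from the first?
The second image is the first flipped vertically (top ↔ bottom).

The cyan cross is in the top of the first image and the bottom of the second — shapes on opposite sides of the horizontal midline have swapped in a mirror flip.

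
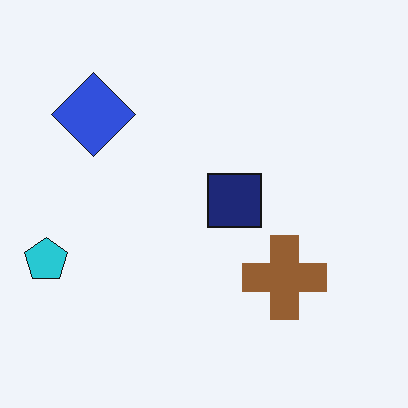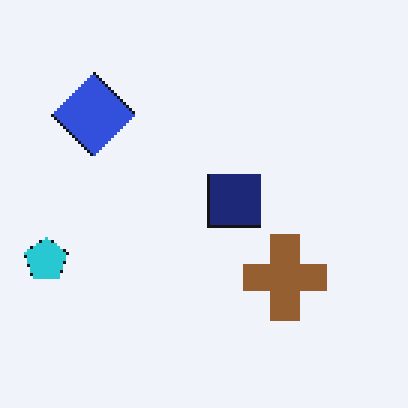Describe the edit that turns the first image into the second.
The transformation is: lightly pixelated (a mild mosaic effect).

Shapes are reduced to large square blocks; fine edges and outlines are lost — a downscale-then-upscale (mosaic) effect.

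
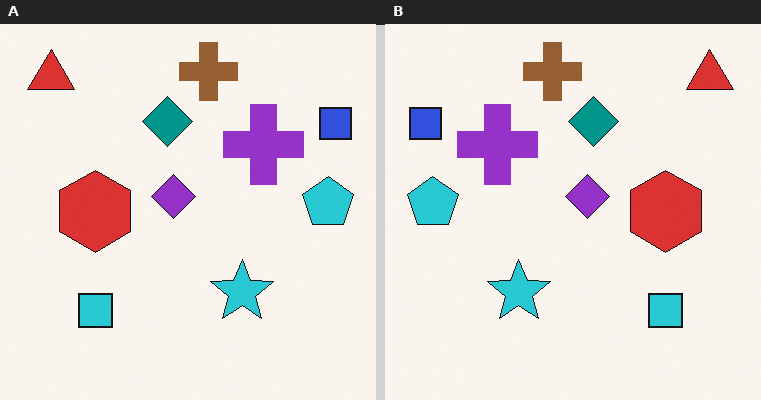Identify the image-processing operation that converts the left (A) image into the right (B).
This is the original image flipped horizontally (left ↔ right).

The blue square is in the top-right of the left (A) image and the top-left of the right (B) — shapes on opposite sides of the vertical midline have swapped in a mirror flip.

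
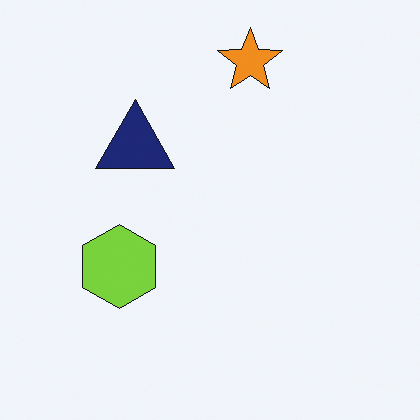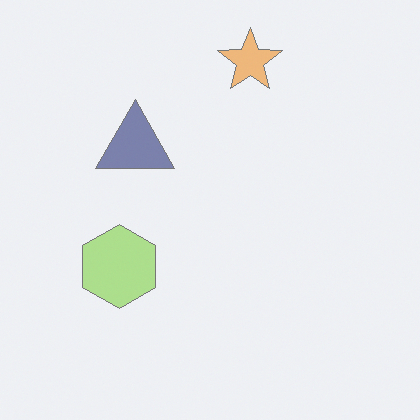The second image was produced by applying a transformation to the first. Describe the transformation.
It was washed out (contrast reduced).

Tones are pushed toward mid-grey across the whole image — a global contrast change.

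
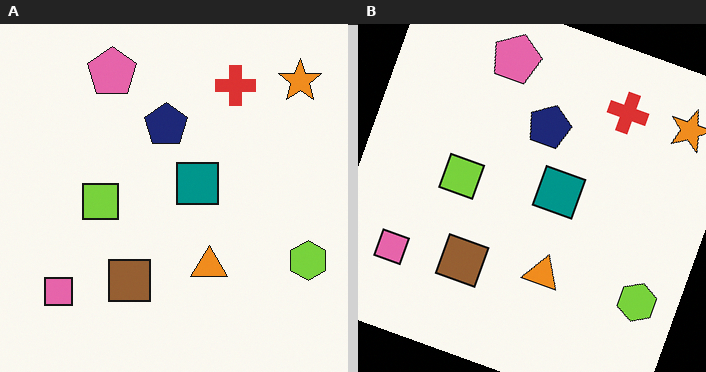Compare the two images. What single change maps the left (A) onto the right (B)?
Rotated clockwise by a clearly visible amount.

Every shape is tilted by the same angle and the image corners show triangular fill wedges — a whole-image rotation by a non-right angle.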